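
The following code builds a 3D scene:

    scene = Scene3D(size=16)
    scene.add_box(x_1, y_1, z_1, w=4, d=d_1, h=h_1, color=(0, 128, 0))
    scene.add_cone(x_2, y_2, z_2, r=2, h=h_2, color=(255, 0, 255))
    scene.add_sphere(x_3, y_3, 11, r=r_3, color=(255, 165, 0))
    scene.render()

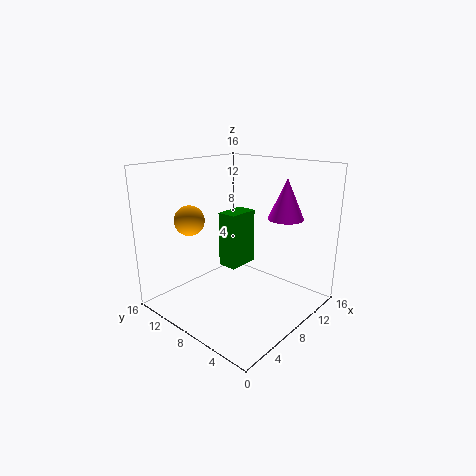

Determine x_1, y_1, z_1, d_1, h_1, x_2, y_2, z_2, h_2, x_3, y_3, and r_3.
x_1 = 10, y_1 = 10.5, z_1 = 2.5, d_1 = 2.5, h_1 = 7, x_2 = 12, y_2 = 4.5, z_2 = 10, h_2 = 4.5, x_3 = 2.5, y_3 = 9.5, r_3 = 1.5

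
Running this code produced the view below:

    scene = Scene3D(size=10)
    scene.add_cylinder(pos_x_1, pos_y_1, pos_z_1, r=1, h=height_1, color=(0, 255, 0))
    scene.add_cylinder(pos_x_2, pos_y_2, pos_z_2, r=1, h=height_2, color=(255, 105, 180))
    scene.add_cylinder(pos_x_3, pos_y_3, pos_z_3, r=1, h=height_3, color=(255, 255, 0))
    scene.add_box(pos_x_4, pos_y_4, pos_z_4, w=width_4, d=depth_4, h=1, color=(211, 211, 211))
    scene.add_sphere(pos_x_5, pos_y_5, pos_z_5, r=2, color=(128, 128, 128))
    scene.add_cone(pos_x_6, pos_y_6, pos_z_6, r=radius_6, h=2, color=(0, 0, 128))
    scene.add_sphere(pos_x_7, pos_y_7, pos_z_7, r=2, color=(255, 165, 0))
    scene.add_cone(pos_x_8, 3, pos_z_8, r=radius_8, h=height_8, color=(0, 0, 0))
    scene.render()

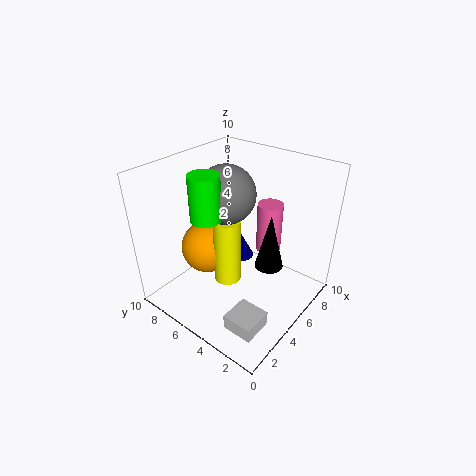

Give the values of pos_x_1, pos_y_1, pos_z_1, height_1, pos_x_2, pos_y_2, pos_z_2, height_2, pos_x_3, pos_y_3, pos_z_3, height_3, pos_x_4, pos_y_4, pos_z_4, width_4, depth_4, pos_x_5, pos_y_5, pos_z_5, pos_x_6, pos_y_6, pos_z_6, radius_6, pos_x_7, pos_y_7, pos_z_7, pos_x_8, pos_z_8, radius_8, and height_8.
pos_x_1 = 3
pos_y_1 = 6
pos_z_1 = 7
height_1 = 3
pos_x_2 = 9
pos_y_2 = 5
pos_z_2 = 2
height_2 = 4
pos_x_3 = 5
pos_y_3 = 6
pos_z_3 = 1
height_3 = 5
pos_x_4 = 1
pos_y_4 = 1
pos_z_4 = 1
width_4 = 2
depth_4 = 2
pos_x_5 = 5
pos_y_5 = 6
pos_z_5 = 8
pos_x_6 = 8
pos_y_6 = 7
pos_z_6 = 1
radius_6 = 1
pos_x_7 = 5
pos_y_7 = 8
pos_z_7 = 3
pos_x_8 = 6
pos_z_8 = 3
radius_8 = 1
height_8 = 4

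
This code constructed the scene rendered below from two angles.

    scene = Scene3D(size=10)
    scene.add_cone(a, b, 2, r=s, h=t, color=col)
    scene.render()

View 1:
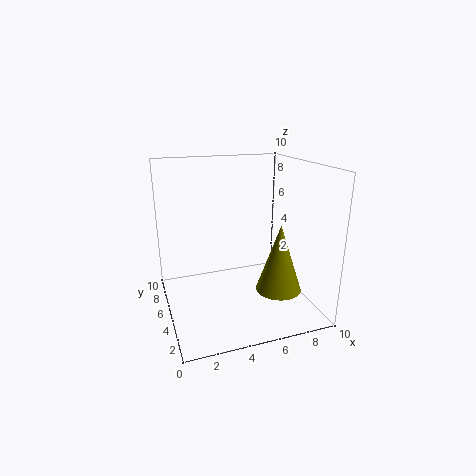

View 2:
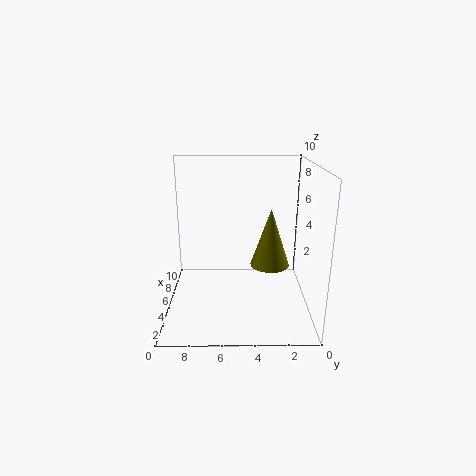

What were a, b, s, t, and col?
a = 7
b = 2.5
s = 1.5
t = 4.5
col = 'olive'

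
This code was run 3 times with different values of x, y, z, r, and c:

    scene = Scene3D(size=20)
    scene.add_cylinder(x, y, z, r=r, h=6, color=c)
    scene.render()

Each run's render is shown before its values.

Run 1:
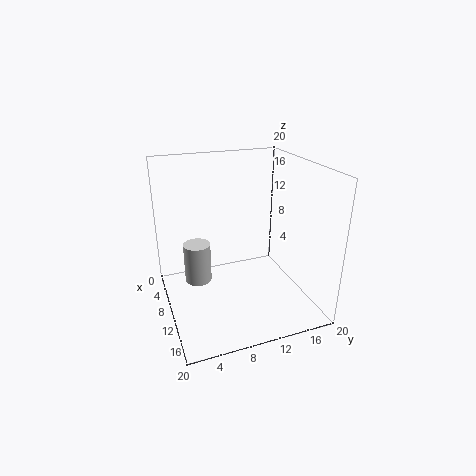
x = 6, y = 5, z = 2, r = 2, c = 'lightgray'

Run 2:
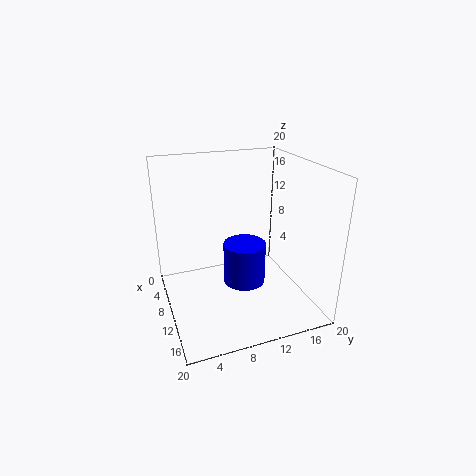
x = 10, y = 11, z = 3, r = 3, c = 'blue'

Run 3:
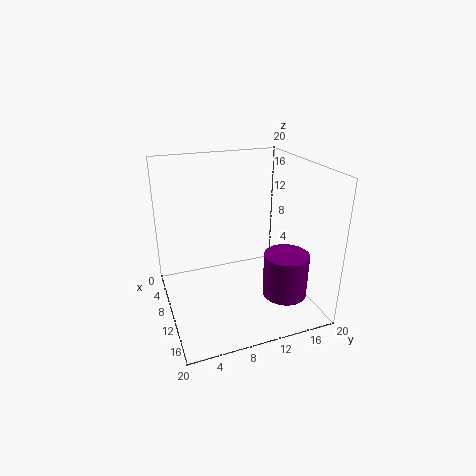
x = 15, y = 15, z = 3, r = 3, c = 'purple'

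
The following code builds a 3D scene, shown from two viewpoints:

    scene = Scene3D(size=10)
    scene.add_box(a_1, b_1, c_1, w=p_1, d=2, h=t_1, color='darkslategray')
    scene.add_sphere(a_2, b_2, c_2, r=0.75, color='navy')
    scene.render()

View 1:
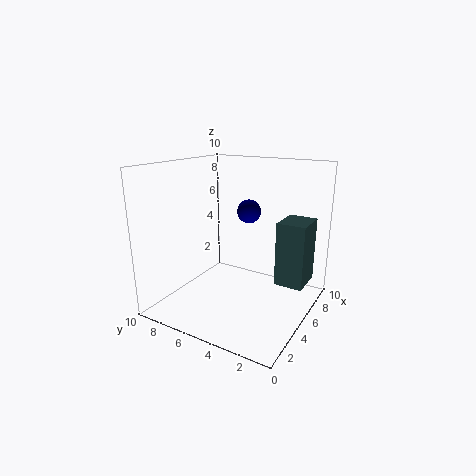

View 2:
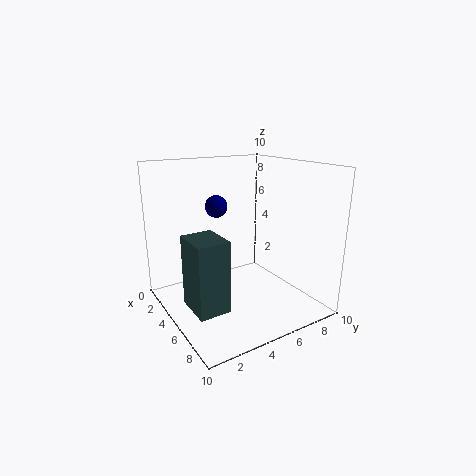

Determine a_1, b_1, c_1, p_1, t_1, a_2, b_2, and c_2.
a_1 = 5.75; b_1 = 0.5; c_1 = 1.75; p_1 = 2.5; t_1 = 4.5; a_2 = 4.25; b_2 = 3.75; c_2 = 7.25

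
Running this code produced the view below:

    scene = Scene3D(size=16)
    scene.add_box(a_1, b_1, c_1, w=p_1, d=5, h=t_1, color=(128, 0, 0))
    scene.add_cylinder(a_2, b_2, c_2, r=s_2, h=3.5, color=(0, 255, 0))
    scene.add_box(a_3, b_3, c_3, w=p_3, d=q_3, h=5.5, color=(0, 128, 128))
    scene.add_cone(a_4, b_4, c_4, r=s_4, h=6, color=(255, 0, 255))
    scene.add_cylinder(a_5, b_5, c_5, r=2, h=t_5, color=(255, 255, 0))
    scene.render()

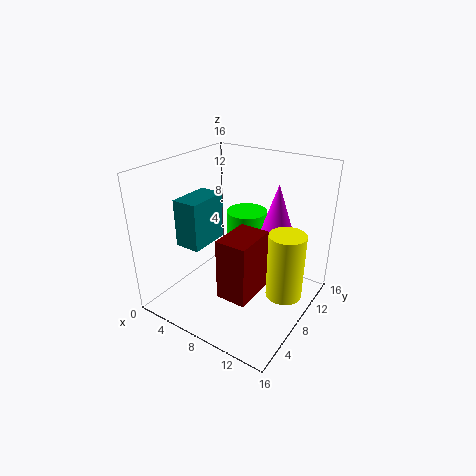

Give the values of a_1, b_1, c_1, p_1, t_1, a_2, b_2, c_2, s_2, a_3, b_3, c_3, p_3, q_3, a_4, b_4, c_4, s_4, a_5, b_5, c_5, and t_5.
a_1 = 7.5, b_1 = 4.5, c_1 = 2, p_1 = 3.5, t_1 = 7, a_2 = 6, b_2 = 13, c_2 = 5.5, s_2 = 2.5, a_3 = 1.5, b_3 = 5, c_3 = 6.5, p_3 = 3, q_3 = 5, a_4 = 10, b_4 = 13.5, c_4 = 7, s_4 = 2, a_5 = 13.5, b_5 = 9, c_5 = 2, t_5 = 7.5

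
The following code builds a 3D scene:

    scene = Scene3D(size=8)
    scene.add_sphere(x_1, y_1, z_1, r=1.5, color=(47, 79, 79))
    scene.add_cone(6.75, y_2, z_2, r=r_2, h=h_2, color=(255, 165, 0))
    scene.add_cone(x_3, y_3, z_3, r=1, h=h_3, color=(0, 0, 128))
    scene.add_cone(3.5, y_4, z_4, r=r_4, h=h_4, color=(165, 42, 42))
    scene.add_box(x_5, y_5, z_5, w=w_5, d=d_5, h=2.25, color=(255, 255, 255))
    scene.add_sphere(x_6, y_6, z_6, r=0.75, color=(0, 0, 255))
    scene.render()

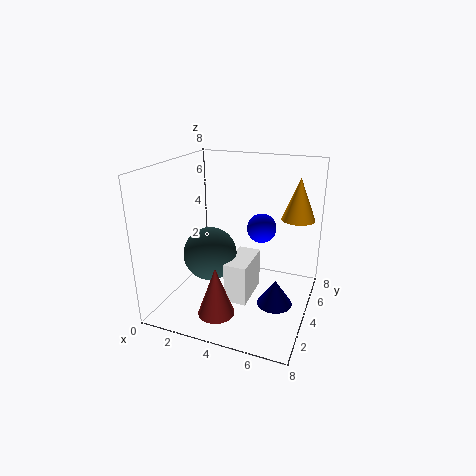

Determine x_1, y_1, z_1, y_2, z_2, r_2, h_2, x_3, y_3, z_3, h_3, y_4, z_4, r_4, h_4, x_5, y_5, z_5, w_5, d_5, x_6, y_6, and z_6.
x_1 = 2.5; y_1 = 3.5; z_1 = 3; y_2 = 6.75; z_2 = 4.5; r_2 = 1; h_2 = 2.5; x_3 = 6.25; y_3 = 4; z_3 = 0.25; h_3 = 1.5; y_4 = 2; z_4 = 0.25; r_4 = 1; h_4 = 2.75; x_5 = 3.75; y_5 = 2.5; z_5 = 0.75; w_5 = 1.25; d_5 = 2.5; x_6 = 5.5; y_6 = 3.5; z_6 = 5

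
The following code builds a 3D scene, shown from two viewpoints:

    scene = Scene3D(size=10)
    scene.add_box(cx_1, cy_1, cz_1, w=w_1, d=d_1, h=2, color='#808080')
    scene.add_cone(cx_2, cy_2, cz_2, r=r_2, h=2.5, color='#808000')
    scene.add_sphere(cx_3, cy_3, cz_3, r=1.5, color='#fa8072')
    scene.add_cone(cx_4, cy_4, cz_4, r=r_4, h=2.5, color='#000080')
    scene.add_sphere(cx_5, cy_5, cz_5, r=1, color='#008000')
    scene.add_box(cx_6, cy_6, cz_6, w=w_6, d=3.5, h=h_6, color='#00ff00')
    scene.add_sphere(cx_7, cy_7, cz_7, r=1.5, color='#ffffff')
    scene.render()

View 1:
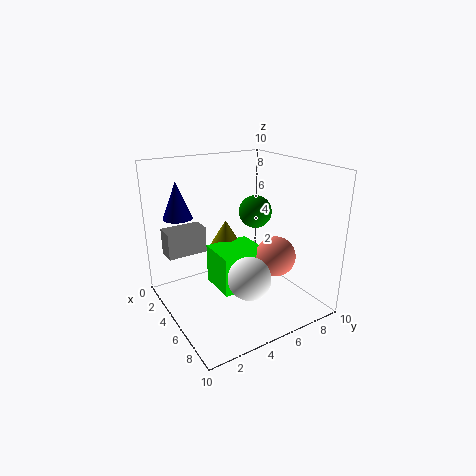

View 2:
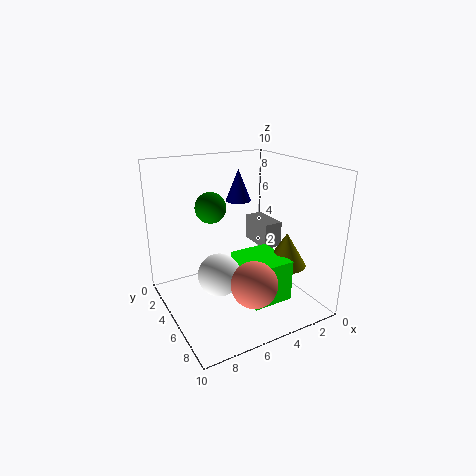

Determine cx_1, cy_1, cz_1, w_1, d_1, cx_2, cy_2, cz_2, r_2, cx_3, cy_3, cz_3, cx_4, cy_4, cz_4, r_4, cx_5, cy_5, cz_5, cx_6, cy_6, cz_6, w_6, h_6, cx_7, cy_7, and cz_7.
cx_1 = 0.5; cy_1 = 1; cz_1 = 3; w_1 = 1.5; d_1 = 3; cx_2 = 1.5; cy_2 = 6; cz_2 = 2.5; r_2 = 1.5; cx_3 = 5.5; cy_3 = 8; cz_3 = 3; cx_4 = 3; cy_4 = 1.5; cz_4 = 6.5; r_4 = 1; cx_5 = 7; cy_5 = 5; cz_5 = 7.5; cx_6 = 2; cy_6 = 4; cz_6 = 0.5; w_6 = 3; h_6 = 3; cx_7 = 6.5; cy_7 = 5; cz_7 = 2.5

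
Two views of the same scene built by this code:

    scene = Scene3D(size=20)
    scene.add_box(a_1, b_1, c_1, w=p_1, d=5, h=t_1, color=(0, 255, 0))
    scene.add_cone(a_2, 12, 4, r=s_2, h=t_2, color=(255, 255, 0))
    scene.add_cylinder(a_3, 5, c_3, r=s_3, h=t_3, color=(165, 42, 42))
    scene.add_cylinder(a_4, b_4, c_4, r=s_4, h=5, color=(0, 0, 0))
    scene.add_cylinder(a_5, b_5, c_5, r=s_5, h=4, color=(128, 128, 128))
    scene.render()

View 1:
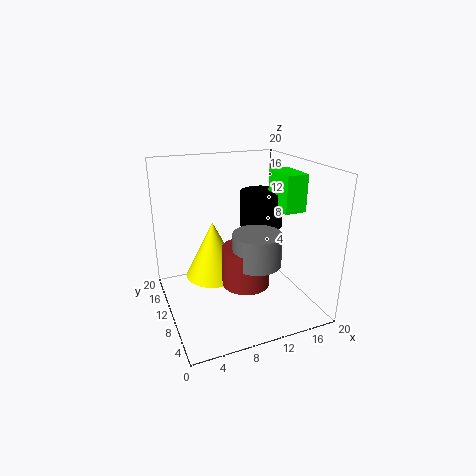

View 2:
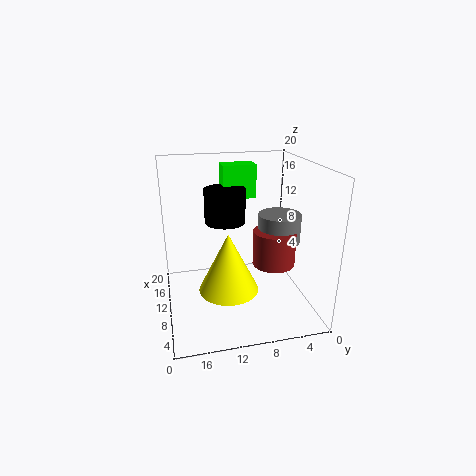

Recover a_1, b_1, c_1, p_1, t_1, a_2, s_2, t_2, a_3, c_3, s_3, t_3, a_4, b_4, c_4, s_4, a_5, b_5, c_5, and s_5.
a_1 = 15; b_1 = 6; c_1 = 14; p_1 = 3; t_1 = 5; a_2 = 7; s_2 = 4; t_2 = 8; a_3 = 9; c_3 = 6; s_3 = 3; t_3 = 5; a_4 = 14; b_4 = 11; c_4 = 11; s_4 = 3; a_5 = 10; b_5 = 4; c_5 = 9; s_5 = 3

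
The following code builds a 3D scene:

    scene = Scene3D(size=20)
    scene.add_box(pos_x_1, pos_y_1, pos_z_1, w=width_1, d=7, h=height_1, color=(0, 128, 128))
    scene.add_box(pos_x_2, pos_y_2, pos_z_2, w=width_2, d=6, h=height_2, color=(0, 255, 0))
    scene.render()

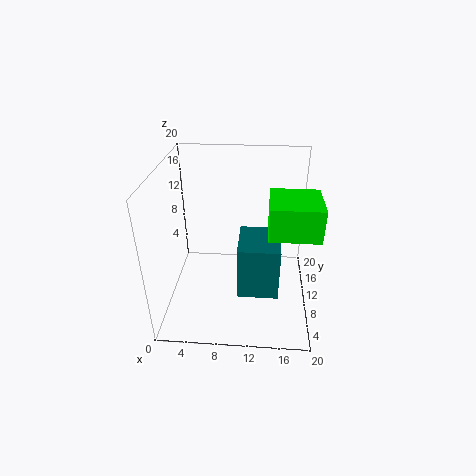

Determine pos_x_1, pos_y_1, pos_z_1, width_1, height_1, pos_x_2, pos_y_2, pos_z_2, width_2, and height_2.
pos_x_1 = 10, pos_y_1 = 8, pos_z_1 = 1, width_1 = 6, height_1 = 8, pos_x_2 = 14, pos_y_2 = 3, pos_z_2 = 14, width_2 = 6, height_2 = 4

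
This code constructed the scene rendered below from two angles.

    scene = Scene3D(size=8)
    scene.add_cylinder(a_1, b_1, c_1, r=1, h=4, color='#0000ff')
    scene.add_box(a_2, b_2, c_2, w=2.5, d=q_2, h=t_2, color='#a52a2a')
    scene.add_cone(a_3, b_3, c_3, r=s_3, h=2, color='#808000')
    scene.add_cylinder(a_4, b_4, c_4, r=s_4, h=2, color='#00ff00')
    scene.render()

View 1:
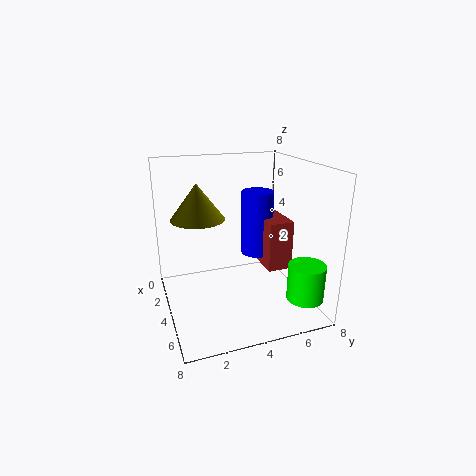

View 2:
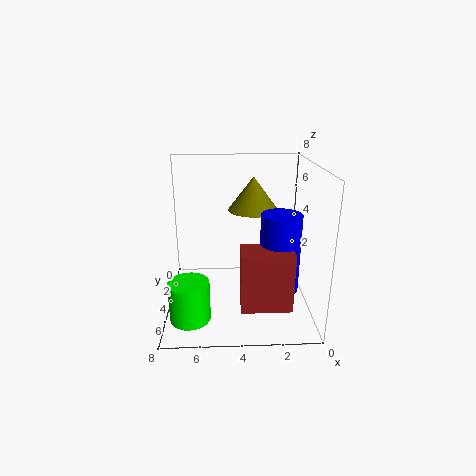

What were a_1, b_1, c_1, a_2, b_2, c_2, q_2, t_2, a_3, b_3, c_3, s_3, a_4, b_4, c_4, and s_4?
a_1 = 2
b_1 = 6
c_1 = 2
a_2 = 1.5
b_2 = 6
c_2 = 1.5
q_2 = 1.5
t_2 = 3
a_3 = 3
b_3 = 2
c_3 = 5
s_3 = 1.5
a_4 = 6.5
b_4 = 7
c_4 = 1
s_4 = 1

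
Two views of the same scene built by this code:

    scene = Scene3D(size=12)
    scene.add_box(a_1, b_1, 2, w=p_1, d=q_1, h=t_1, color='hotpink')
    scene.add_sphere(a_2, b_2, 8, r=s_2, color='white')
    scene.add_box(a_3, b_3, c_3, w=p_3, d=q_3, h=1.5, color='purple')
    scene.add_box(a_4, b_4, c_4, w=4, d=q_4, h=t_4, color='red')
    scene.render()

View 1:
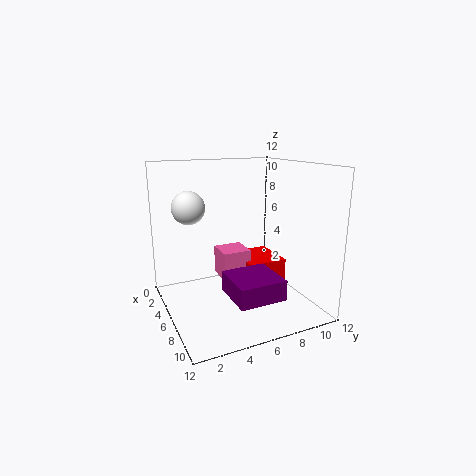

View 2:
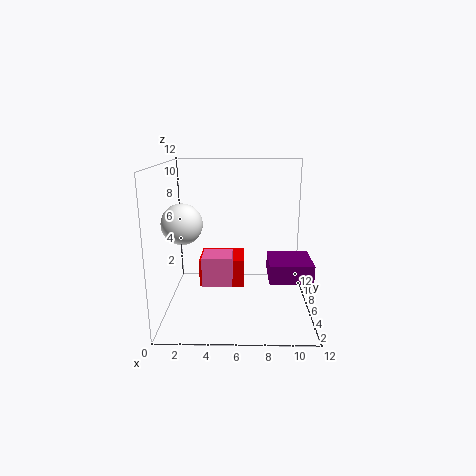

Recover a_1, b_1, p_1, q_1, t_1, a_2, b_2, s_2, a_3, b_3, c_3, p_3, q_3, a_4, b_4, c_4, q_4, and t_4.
a_1 = 3, b_1 = 5, p_1 = 2.5, q_1 = 2.5, t_1 = 2.5, a_2 = 2, b_2 = 3, s_2 = 1.5, a_3 = 8.5, b_3 = 3.5, c_3 = 3, p_3 = 3.5, q_3 = 3.5, a_4 = 2.5, b_4 = 7, c_4 = 1, q_4 = 3.5, t_4 = 2.5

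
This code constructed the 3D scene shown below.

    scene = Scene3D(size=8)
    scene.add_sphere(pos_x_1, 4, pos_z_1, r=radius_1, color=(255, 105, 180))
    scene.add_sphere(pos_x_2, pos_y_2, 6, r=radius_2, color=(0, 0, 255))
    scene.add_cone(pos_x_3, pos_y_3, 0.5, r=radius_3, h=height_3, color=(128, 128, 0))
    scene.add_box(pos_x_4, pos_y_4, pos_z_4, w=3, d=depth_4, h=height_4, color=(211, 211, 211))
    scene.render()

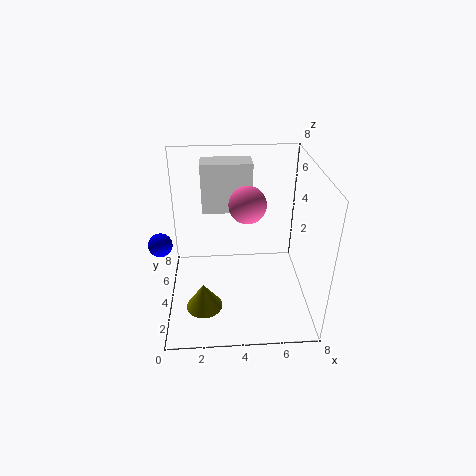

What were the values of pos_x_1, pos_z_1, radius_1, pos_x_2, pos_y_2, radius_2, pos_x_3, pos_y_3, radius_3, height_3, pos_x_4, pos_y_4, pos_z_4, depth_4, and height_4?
pos_x_1 = 4.5; pos_z_1 = 6; radius_1 = 1; pos_x_2 = 0.5; pos_y_2 = 0.5; radius_2 = 0.5; pos_x_3 = 2; pos_y_3 = 2.5; radius_3 = 1; height_3 = 1.5; pos_x_4 = 2; pos_y_4 = 6; pos_z_4 = 4.5; depth_4 = 1.5; height_4 = 3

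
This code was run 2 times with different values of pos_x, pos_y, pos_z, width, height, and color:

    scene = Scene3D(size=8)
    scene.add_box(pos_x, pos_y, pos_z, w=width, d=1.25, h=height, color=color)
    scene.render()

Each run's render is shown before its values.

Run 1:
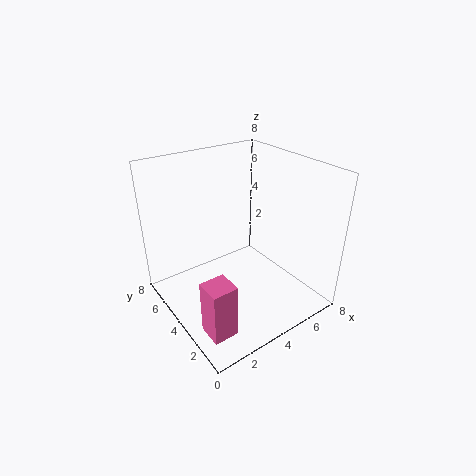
pos_x = 0.25; pos_y = 0.5; pos_z = 1.25; width = 1.25; height = 2.75; color = 'hotpink'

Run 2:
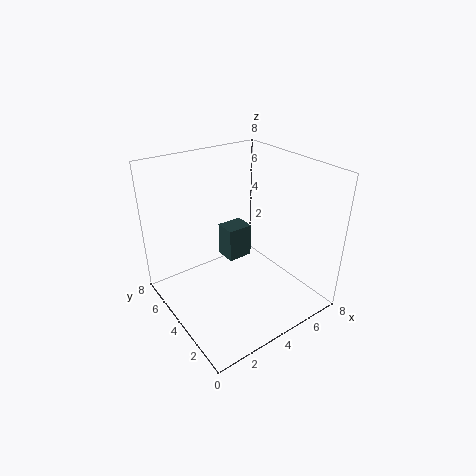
pos_x = 4; pos_y = 4.75; pos_z = 2; width = 1.5; height = 2; color = 'darkslategray'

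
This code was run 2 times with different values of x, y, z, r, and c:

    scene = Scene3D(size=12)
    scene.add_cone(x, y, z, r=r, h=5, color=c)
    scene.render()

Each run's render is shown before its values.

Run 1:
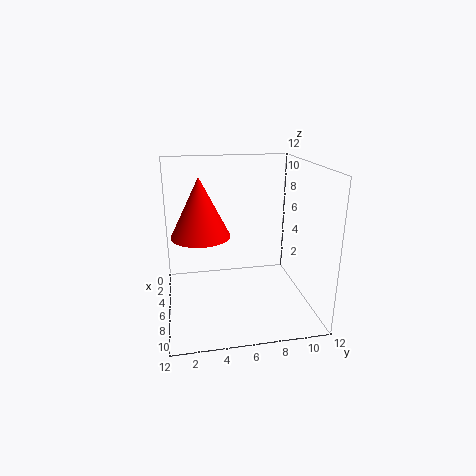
x = 5, y = 3, z = 6, r = 2.5, c = 'red'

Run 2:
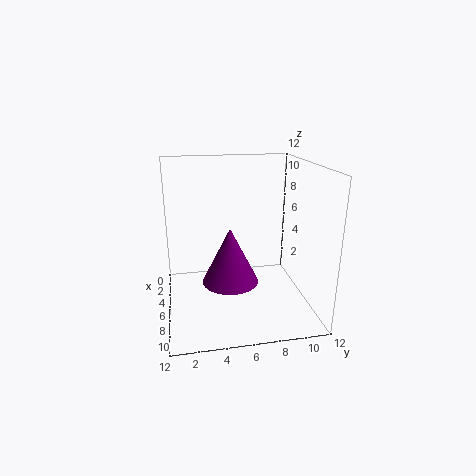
x = 5, y = 5.5, z = 1.5, r = 2.5, c = 'purple'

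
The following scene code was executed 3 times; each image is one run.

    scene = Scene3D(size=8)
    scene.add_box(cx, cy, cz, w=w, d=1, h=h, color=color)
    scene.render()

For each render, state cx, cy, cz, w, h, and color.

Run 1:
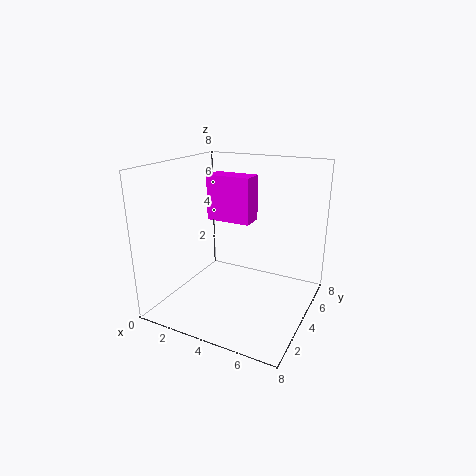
cx = 4; cy = 1; cz = 6; w = 2; h = 2; color = 'magenta'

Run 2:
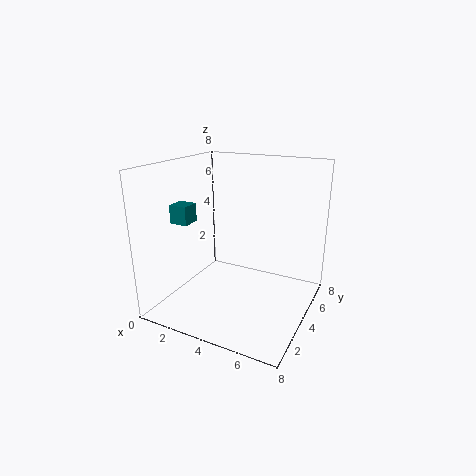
cx = 1; cy = 2; cz = 5; w = 1; h = 1; color = 'teal'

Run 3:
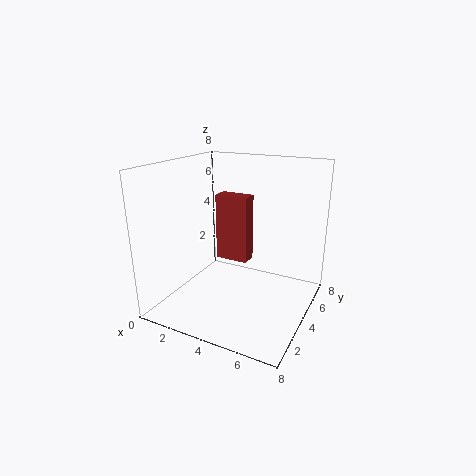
cx = 2; cy = 5; cz = 2; w = 2; h = 4; color = 'brown'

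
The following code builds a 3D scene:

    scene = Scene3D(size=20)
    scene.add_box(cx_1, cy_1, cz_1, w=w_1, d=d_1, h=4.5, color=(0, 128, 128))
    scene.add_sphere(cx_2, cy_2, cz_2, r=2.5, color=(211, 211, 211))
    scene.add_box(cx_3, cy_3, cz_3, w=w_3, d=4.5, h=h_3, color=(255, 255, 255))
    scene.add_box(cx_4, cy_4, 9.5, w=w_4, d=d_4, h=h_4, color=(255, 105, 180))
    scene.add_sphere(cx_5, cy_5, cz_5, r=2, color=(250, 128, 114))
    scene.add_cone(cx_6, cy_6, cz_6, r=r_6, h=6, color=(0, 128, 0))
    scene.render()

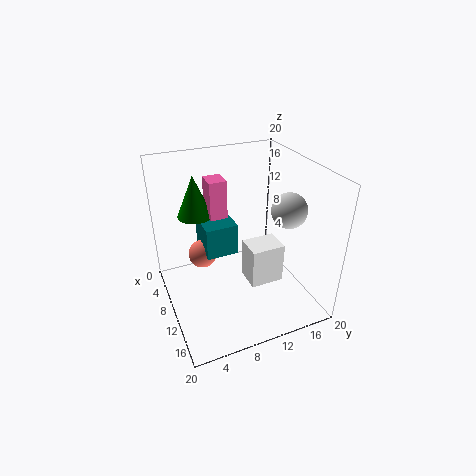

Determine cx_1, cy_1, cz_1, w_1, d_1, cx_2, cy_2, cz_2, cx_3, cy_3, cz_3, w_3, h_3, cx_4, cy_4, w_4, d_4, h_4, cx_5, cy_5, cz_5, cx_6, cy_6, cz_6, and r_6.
cx_1 = 5, cy_1 = 5.5, cz_1 = 7.5, w_1 = 5, d_1 = 4.5, cx_2 = 11.5, cy_2 = 17, cz_2 = 13.5, cx_3 = 11.5, cy_3 = 10, cz_3 = 5, w_3 = 3.5, h_3 = 5.5, cx_4 = 4.5, cy_4 = 7, w_4 = 3, d_4 = 2.5, h_4 = 8, cx_5 = 7.5, cy_5 = 5.5, cz_5 = 7, cx_6 = 5, cy_6 = 5.5, cz_6 = 12, r_6 = 2.5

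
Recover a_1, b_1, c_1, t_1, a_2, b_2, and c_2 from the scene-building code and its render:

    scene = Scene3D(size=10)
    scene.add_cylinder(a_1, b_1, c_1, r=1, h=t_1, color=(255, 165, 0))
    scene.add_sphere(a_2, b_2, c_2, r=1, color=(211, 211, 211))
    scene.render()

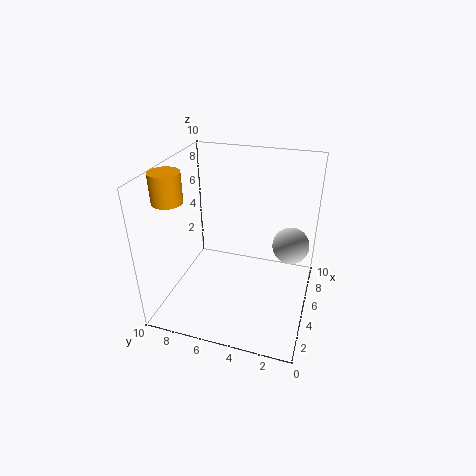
a_1 = 3, b_1 = 9, c_1 = 8, t_1 = 2, a_2 = 2, b_2 = 1, c_2 = 7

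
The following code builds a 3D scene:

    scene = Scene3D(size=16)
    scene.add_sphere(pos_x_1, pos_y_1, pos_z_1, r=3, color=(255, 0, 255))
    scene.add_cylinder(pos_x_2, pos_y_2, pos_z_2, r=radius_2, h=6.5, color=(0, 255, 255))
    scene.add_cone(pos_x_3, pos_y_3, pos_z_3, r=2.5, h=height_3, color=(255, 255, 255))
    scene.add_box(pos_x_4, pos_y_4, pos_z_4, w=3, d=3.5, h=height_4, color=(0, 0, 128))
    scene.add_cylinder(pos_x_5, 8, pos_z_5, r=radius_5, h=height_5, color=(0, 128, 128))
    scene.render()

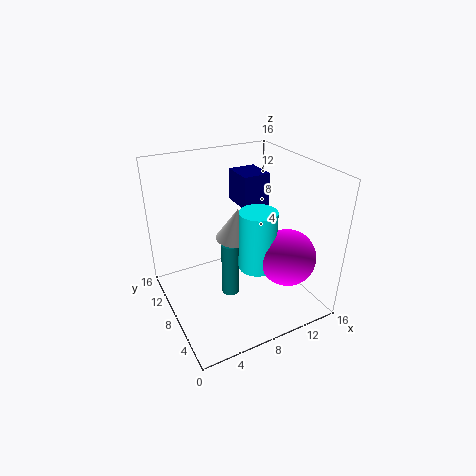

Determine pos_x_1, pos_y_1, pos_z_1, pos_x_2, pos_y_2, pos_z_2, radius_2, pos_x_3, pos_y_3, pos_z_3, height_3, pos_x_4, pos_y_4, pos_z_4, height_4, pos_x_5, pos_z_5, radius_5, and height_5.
pos_x_1 = 11.5; pos_y_1 = 3.5; pos_z_1 = 7; pos_x_2 = 9; pos_y_2 = 5.5; pos_z_2 = 5.5; radius_2 = 2; pos_x_3 = 8.5; pos_y_3 = 9; pos_z_3 = 7.5; height_3 = 3.5; pos_x_4 = 8.5; pos_y_4 = 7.5; pos_z_4 = 11.5; height_4 = 3.5; pos_x_5 = 7; pos_z_5 = 1; radius_5 = 1; height_5 = 6.5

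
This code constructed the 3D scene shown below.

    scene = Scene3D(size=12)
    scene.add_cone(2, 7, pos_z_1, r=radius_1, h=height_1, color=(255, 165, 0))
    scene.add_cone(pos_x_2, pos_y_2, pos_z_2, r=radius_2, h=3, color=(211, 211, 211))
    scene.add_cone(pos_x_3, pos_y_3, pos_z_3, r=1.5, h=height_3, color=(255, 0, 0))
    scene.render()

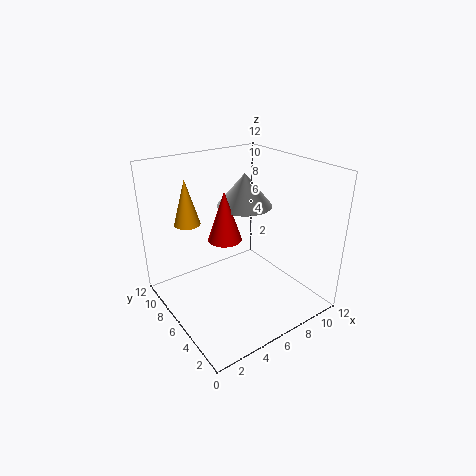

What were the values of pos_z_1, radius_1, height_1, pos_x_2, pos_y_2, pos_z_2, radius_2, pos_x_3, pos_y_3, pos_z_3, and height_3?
pos_z_1 = 8, radius_1 = 1, height_1 = 3.5, pos_x_2 = 8.5, pos_y_2 = 8.5, pos_z_2 = 7.5, radius_2 = 2.5, pos_x_3 = 6, pos_y_3 = 8, pos_z_3 = 5, height_3 = 4.5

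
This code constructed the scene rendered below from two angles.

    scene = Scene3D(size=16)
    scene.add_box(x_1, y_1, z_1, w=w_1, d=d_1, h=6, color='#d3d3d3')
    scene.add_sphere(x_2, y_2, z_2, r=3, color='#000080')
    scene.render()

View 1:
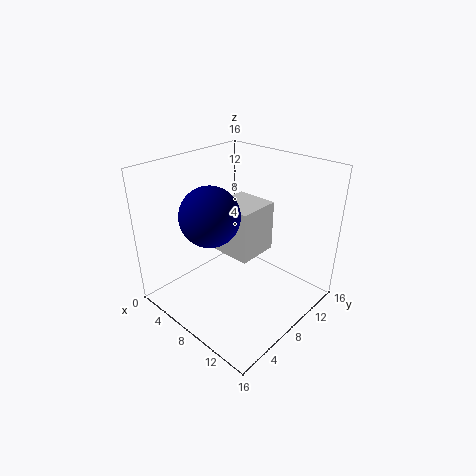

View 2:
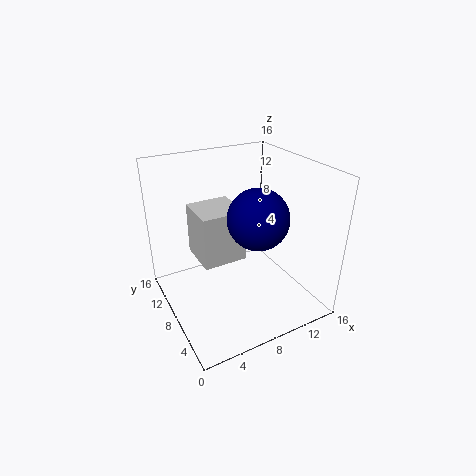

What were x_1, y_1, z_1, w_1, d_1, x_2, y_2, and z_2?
x_1 = 4
y_1 = 8
z_1 = 5
w_1 = 5
d_1 = 5
x_2 = 8
y_2 = 4
z_2 = 12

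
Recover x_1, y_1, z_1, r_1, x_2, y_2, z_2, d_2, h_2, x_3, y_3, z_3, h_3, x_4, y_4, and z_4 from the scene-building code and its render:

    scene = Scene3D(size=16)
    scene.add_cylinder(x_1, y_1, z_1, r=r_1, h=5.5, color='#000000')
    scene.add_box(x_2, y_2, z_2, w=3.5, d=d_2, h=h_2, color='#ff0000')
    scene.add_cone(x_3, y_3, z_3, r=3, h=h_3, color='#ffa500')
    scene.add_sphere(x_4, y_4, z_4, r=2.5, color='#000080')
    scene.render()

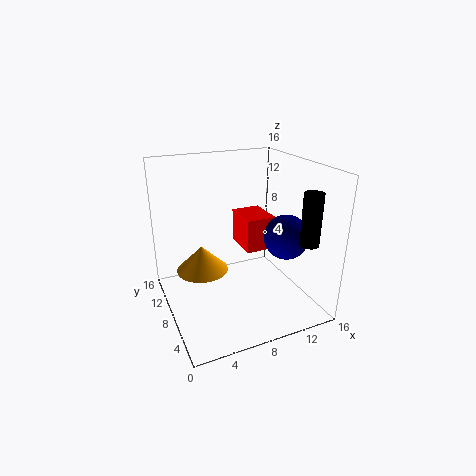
x_1 = 13.5; y_1 = 2.5; z_1 = 8.5; r_1 = 1; x_2 = 9.5; y_2 = 8.5; z_2 = 5.5; d_2 = 4.5; h_2 = 4; x_3 = 4.5; y_3 = 10.5; z_3 = 3.5; h_3 = 3; x_4 = 13; y_4 = 6; z_4 = 8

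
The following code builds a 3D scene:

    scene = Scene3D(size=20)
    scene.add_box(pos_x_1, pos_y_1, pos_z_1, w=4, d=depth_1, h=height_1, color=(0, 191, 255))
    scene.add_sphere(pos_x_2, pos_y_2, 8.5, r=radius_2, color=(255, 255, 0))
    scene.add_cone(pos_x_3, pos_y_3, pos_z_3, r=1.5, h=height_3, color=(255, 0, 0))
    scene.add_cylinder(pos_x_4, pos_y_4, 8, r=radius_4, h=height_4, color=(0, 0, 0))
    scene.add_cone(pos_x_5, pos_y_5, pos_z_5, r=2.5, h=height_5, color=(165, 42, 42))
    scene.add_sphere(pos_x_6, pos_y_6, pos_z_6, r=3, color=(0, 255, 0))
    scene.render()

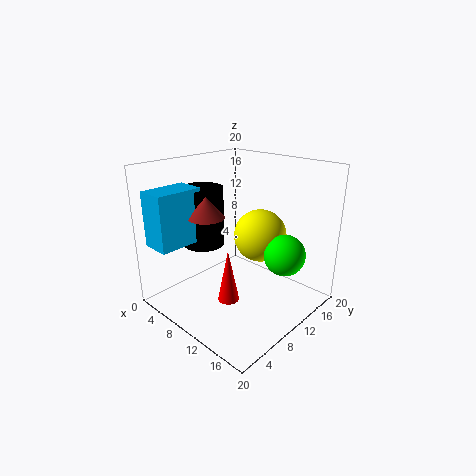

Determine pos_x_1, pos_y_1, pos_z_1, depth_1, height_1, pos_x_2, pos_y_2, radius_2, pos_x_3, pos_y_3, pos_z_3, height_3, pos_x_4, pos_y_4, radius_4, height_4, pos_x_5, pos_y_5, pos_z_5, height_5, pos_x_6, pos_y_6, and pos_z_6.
pos_x_1 = 2, pos_y_1 = 0.5, pos_z_1 = 9.5, depth_1 = 6.5, height_1 = 7.5, pos_x_2 = 9.5, pos_y_2 = 15.5, radius_2 = 4, pos_x_3 = 10.5, pos_y_3 = 7.5, pos_z_3 = 1.5, height_3 = 7.5, pos_x_4 = 4.5, pos_y_4 = 8.5, radius_4 = 3, height_4 = 8.5, pos_x_5 = 7, pos_y_5 = 7, pos_z_5 = 13, height_5 = 3, pos_x_6 = 14.5, pos_y_6 = 15, pos_z_6 = 7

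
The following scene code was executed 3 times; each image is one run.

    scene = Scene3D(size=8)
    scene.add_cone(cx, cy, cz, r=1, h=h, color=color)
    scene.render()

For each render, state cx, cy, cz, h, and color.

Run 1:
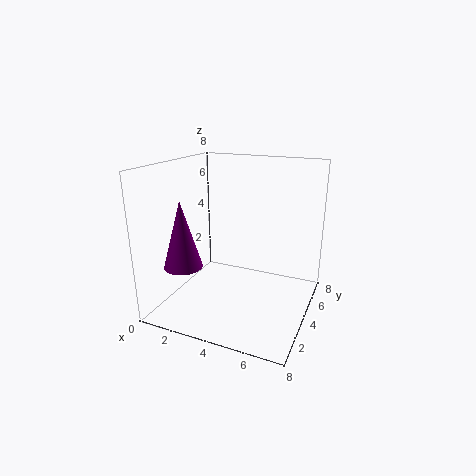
cx = 2, cy = 1.5, cz = 3, h = 3.5, color = 'purple'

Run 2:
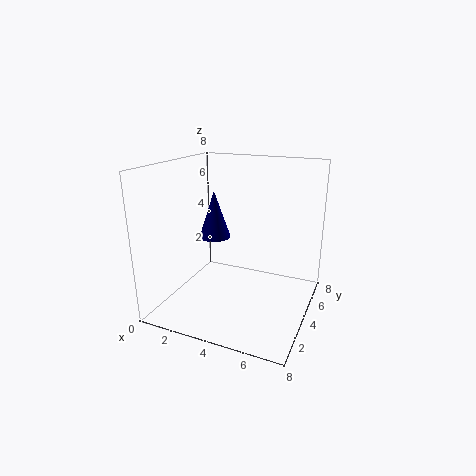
cx = 1.5, cy = 6, cz = 3, h = 3, color = 'navy'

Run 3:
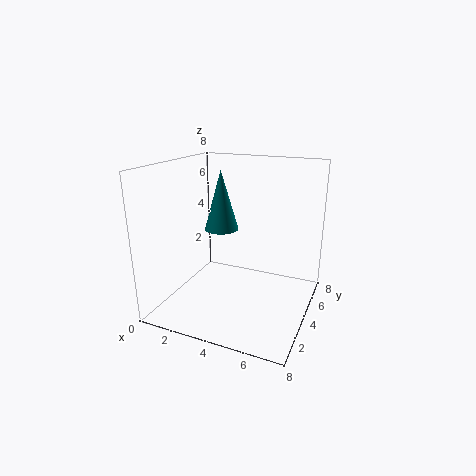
cx = 2.5, cy = 5, cz = 4, h = 3.5, color = 'teal'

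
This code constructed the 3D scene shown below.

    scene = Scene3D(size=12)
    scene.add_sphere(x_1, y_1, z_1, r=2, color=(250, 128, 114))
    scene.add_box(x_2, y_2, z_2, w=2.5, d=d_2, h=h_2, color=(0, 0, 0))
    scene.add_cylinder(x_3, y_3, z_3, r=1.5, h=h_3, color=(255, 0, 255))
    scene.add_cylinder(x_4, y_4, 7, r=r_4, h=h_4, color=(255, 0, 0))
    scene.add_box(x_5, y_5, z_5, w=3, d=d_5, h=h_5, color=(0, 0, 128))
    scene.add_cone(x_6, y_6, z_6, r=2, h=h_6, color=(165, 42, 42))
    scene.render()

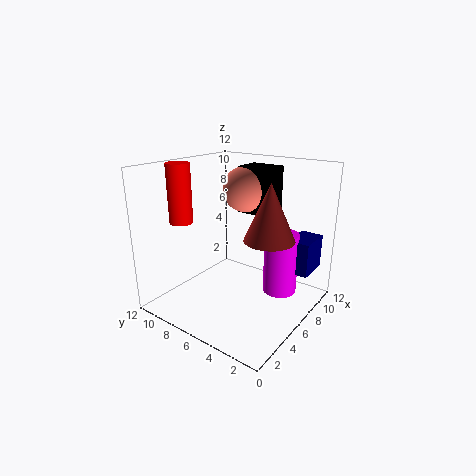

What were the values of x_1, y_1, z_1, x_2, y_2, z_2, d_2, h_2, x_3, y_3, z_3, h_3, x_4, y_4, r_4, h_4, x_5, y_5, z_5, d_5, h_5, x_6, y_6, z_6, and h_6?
x_1 = 8.5
y_1 = 7
z_1 = 9.5
x_2 = 8
y_2 = 4.5
z_2 = 7.5
d_2 = 3
h_2 = 4
x_3 = 9
y_3 = 3.5
z_3 = 0.5
h_3 = 5.5
x_4 = 4
y_4 = 10.5
r_4 = 1
h_4 = 5
x_5 = 9
y_5 = 1
z_5 = 2.5
d_5 = 2
h_5 = 3
x_6 = 6
y_6 = 3
z_6 = 6.5
h_6 = 4.5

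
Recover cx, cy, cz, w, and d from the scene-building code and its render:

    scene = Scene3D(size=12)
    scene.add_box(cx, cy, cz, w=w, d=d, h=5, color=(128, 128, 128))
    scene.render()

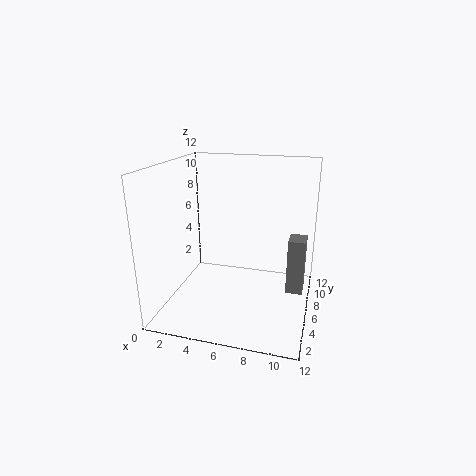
cx = 10
cy = 7.5
cz = 0.5
w = 1.5
d = 2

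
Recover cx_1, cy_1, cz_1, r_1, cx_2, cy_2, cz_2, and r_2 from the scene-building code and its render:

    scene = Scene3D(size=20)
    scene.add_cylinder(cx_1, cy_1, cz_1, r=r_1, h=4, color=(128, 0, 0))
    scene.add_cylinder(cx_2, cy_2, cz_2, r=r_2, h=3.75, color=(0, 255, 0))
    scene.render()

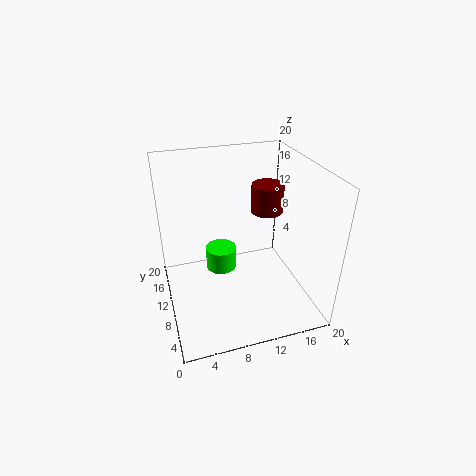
cx_1 = 14.75; cy_1 = 11.5; cz_1 = 12.75; r_1 = 2.25; cx_2 = 9.25; cy_2 = 17; cz_2 = 0.5; r_2 = 2.5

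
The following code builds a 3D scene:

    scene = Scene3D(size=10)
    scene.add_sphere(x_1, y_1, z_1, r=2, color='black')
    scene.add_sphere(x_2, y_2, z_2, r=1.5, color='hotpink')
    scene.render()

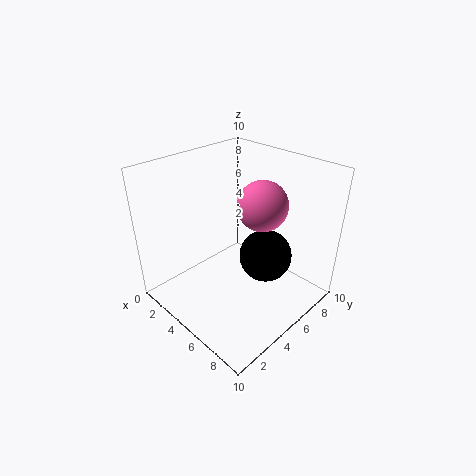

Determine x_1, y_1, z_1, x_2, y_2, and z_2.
x_1 = 5.5, y_1 = 7.5, z_1 = 2.5, x_2 = 7.5, y_2 = 4.5, z_2 = 8.5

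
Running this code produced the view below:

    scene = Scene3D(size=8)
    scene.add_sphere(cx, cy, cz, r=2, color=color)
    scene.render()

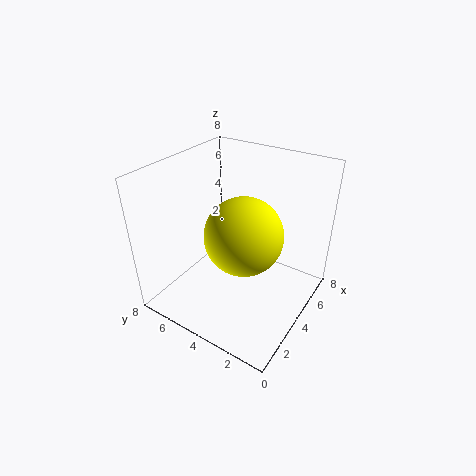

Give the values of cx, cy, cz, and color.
cx = 3, cy = 3, cz = 5, color = 'yellow'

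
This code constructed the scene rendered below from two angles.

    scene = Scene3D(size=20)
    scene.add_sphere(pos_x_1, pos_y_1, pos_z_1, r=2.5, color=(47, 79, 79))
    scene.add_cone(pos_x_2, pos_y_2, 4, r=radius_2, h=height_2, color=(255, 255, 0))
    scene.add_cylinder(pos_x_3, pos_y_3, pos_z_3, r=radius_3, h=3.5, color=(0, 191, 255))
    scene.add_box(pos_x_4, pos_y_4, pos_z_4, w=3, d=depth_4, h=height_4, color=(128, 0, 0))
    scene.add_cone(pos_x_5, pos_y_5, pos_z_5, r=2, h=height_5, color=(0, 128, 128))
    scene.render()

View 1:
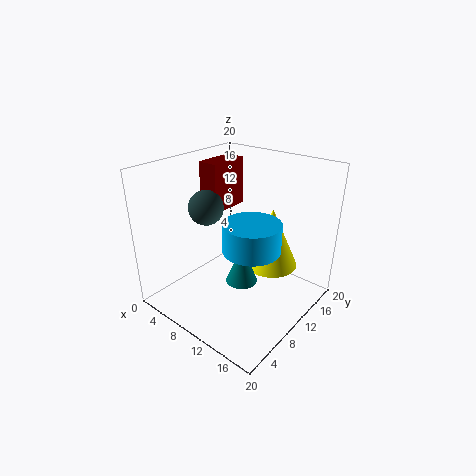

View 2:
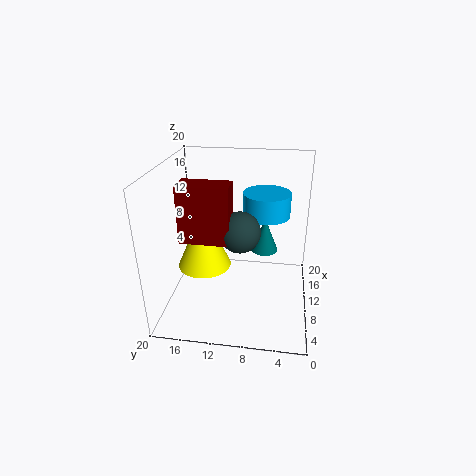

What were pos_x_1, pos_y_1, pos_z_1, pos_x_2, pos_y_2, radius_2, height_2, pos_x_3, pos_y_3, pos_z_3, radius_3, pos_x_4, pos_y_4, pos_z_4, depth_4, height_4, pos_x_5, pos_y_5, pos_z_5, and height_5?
pos_x_1 = 5, pos_y_1 = 9, pos_z_1 = 13.5, pos_x_2 = 12, pos_y_2 = 15.5, radius_2 = 4, height_2 = 9, pos_x_3 = 15, pos_y_3 = 6.5, pos_z_3 = 11.5, radius_3 = 3.5, pos_x_4 = 3, pos_y_4 = 10, pos_z_4 = 12.5, depth_4 = 6, height_4 = 7, pos_x_5 = 13.5, pos_y_5 = 6.5, pos_z_5 = 6.5, height_5 = 5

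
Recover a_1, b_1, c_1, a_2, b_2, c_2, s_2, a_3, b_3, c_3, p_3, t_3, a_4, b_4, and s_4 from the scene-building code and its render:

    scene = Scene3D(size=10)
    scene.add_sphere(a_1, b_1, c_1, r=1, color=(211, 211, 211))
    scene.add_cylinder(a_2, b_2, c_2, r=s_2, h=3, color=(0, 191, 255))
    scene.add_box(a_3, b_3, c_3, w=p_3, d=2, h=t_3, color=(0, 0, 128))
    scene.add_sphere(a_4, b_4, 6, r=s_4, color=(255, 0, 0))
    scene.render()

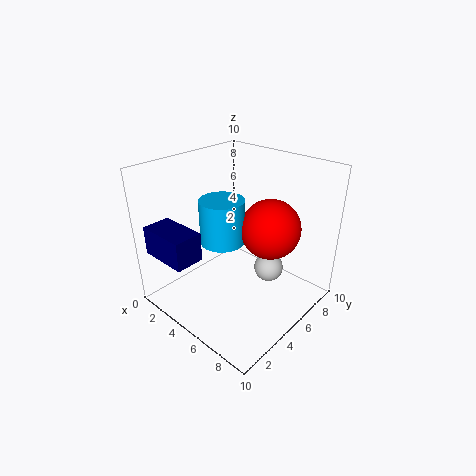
a_1 = 7, b_1 = 6, c_1 = 3, a_2 = 4.5, b_2 = 4, c_2 = 5, s_2 = 1.5, a_3 = 0.5, b_3 = 0.5, c_3 = 4, p_3 = 3.5, t_3 = 2, a_4 = 7, b_4 = 6, s_4 = 2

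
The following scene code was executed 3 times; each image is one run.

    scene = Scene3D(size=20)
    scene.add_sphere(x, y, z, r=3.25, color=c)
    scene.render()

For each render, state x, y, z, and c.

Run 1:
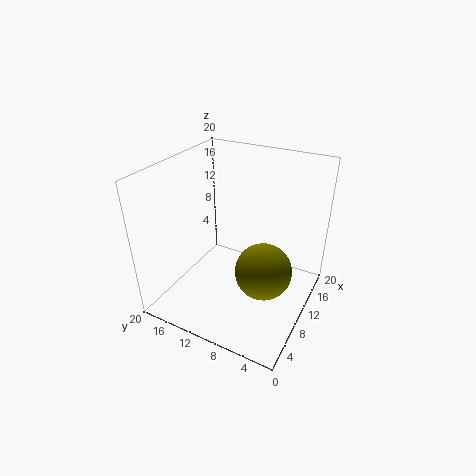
x = 4, y = 3.5, z = 10.75, c = 'olive'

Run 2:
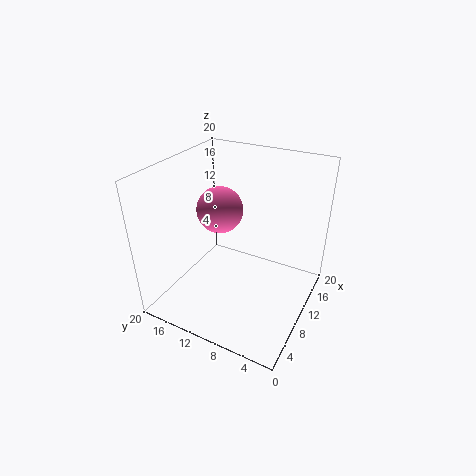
x = 10.75, y = 13.25, z = 13.25, c = 'hotpink'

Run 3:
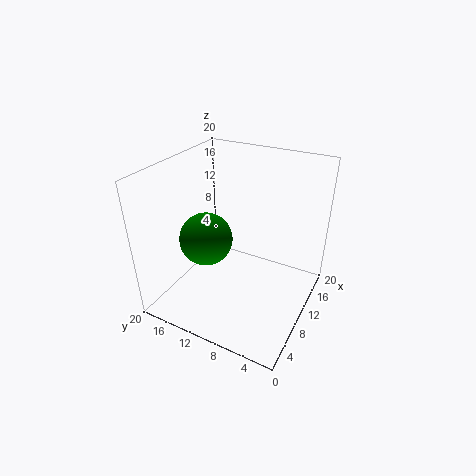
x = 4.5, y = 11.5, z = 12.5, c = 'green'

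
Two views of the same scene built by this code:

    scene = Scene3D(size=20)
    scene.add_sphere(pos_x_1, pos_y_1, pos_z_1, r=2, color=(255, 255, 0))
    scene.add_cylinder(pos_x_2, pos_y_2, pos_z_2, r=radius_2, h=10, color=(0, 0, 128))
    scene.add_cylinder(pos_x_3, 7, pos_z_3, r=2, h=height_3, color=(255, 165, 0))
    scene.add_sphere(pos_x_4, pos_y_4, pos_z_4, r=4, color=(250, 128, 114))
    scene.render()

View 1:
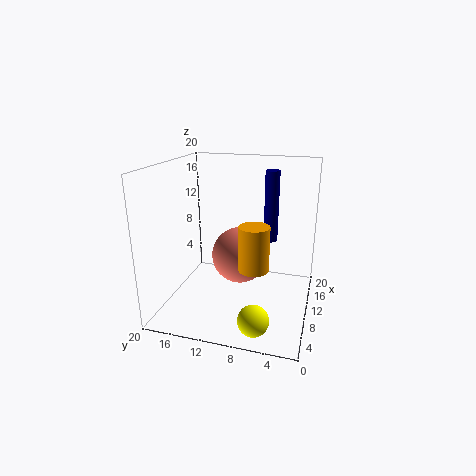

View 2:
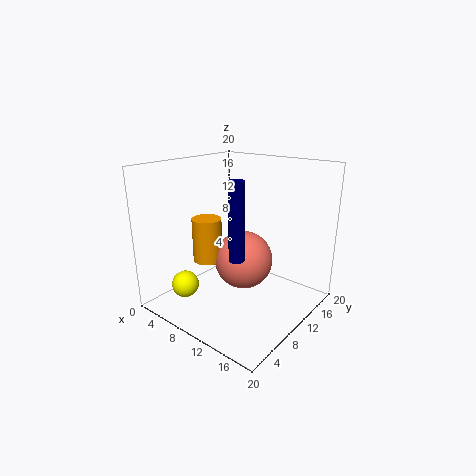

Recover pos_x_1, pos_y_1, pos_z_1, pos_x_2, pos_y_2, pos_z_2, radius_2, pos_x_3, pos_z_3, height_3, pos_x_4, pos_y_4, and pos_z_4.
pos_x_1 = 3, pos_y_1 = 6, pos_z_1 = 2, pos_x_2 = 13, pos_y_2 = 6, pos_z_2 = 9, radius_2 = 1, pos_x_3 = 7, pos_z_3 = 7, height_3 = 6, pos_x_4 = 11, pos_y_4 = 10, pos_z_4 = 7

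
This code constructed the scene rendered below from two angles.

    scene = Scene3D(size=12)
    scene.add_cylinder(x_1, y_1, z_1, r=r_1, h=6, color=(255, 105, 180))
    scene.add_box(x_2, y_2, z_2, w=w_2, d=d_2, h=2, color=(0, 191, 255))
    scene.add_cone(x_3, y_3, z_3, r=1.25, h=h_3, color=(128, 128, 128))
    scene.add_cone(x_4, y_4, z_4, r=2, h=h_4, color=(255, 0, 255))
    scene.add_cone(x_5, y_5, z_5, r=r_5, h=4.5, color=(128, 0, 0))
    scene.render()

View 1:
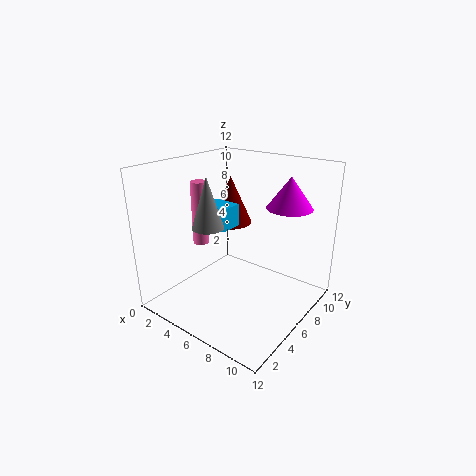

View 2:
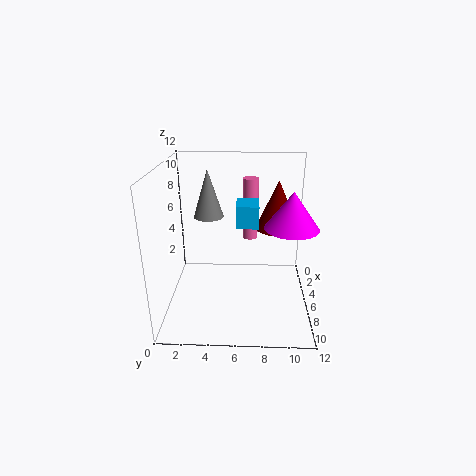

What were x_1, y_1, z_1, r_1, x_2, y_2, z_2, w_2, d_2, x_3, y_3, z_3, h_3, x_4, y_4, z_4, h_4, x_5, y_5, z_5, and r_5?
x_1 = 0.75, y_1 = 7, z_1 = 3.75, r_1 = 0.75, x_2 = 2.25, y_2 = 5.75, z_2 = 6.25, w_2 = 2.5, d_2 = 2, x_3 = 5, y_3 = 3.5, z_3 = 7.5, h_3 = 4, x_4 = 8.5, y_4 = 10, z_4 = 8, h_4 = 2.75, x_5 = 2.5, y_5 = 9.5, z_5 = 5.5, r_5 = 2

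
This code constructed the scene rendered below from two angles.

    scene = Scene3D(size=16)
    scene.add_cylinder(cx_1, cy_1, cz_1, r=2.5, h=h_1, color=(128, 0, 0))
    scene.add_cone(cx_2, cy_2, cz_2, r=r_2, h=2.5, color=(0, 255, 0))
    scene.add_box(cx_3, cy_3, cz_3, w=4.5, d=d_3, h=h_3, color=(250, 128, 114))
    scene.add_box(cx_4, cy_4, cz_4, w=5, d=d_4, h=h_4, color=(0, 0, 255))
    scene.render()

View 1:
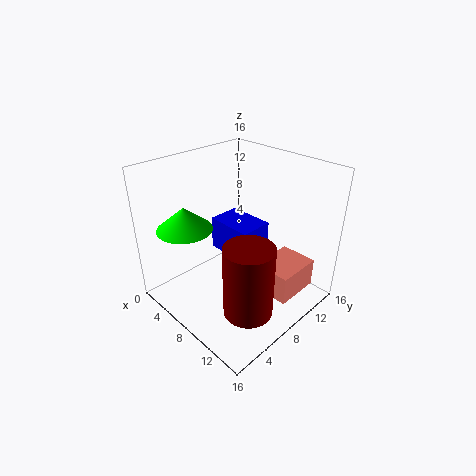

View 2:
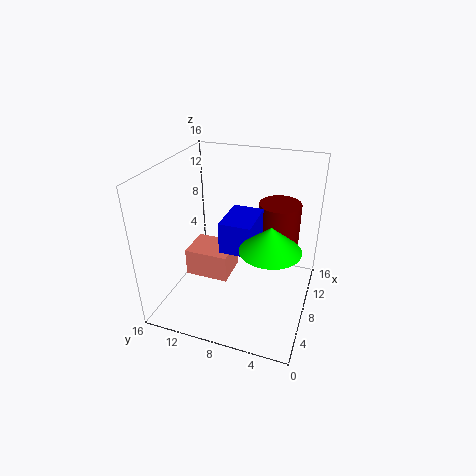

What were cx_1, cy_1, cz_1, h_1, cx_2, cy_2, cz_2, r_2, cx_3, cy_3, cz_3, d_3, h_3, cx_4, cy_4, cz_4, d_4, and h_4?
cx_1 = 13, cy_1 = 4.5, cz_1 = 3, h_1 = 7.5, cx_2 = 4.5, cy_2 = 3.5, cz_2 = 9.5, r_2 = 3, cx_3 = 9, cy_3 = 10, cz_3 = 0.5, d_3 = 5.5, h_3 = 3.5, cx_4 = 6, cy_4 = 6, cz_4 = 7, d_4 = 3.5, h_4 = 3.5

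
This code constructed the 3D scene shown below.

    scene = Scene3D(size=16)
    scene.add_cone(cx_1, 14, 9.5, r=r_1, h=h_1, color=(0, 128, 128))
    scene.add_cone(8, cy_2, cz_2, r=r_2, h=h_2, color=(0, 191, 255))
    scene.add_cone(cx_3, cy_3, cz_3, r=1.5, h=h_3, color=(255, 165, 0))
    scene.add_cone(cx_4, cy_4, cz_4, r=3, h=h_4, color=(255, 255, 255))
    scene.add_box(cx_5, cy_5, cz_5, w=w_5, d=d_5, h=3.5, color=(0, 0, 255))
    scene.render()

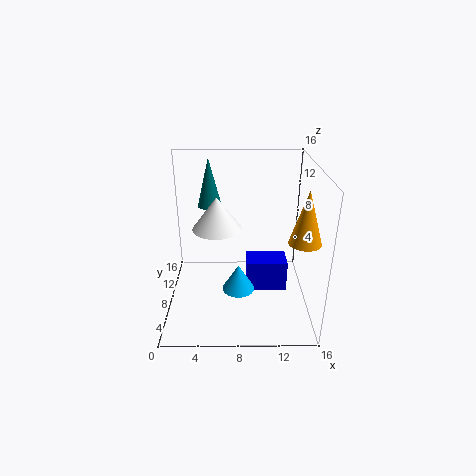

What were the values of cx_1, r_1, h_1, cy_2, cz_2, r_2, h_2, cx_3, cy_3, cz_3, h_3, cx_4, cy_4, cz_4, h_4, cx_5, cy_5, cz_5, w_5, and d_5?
cx_1 = 4.5; r_1 = 1.5; h_1 = 6; cy_2 = 1.5; cz_2 = 6; r_2 = 1.5; h_2 = 2.5; cx_3 = 14; cy_3 = 2; cz_3 = 10.5; h_3 = 5; cx_4 = 5.5; cy_4 = 11.5; cz_4 = 7.5; h_4 = 4; cx_5 = 9; cy_5 = 6.5; cz_5 = 2; w_5 = 4.5; d_5 = 3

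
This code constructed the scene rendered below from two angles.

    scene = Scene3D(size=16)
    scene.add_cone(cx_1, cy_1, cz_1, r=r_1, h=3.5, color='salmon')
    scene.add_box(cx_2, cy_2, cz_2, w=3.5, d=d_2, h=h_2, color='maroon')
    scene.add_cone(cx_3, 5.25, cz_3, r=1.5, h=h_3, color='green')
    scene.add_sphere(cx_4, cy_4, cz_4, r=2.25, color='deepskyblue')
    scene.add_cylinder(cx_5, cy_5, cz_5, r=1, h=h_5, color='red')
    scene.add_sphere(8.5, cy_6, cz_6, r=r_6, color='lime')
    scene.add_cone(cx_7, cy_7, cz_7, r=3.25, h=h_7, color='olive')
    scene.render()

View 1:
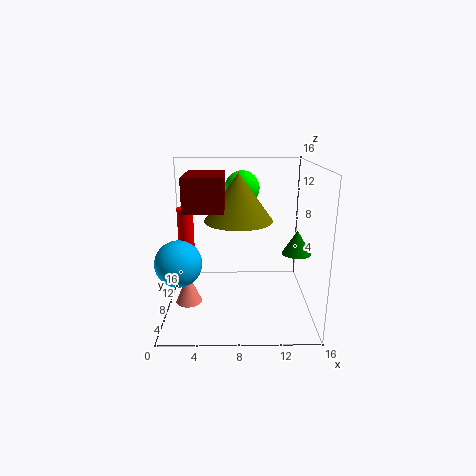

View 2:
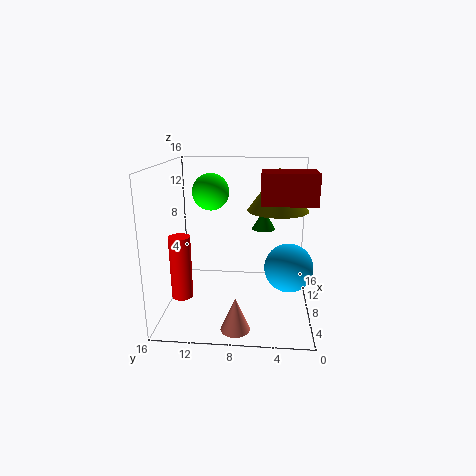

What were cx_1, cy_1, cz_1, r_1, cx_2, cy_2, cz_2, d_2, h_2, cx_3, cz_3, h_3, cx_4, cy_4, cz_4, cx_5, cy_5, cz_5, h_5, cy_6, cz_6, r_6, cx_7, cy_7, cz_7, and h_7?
cx_1 = 2.25
cy_1 = 7.75
cz_1 = 0.25
r_1 = 1.5
cx_2 = 3.25
cy_2 = 0.25
cz_2 = 12.75
d_2 = 5.25
h_2 = 3
cx_3 = 14
cz_3 = 7.25
h_3 = 2.5
cx_4 = 2.25
cy_4 = 2.75
cz_4 = 7.25
cx_5 = 1.5
cy_5 = 12.75
cz_5 = 4.25
h_5 = 6
cy_6 = 11
cz_6 = 13
r_6 = 2
cx_7 = 8
cy_7 = 3.75
cz_7 = 11.25
h_7 = 4.5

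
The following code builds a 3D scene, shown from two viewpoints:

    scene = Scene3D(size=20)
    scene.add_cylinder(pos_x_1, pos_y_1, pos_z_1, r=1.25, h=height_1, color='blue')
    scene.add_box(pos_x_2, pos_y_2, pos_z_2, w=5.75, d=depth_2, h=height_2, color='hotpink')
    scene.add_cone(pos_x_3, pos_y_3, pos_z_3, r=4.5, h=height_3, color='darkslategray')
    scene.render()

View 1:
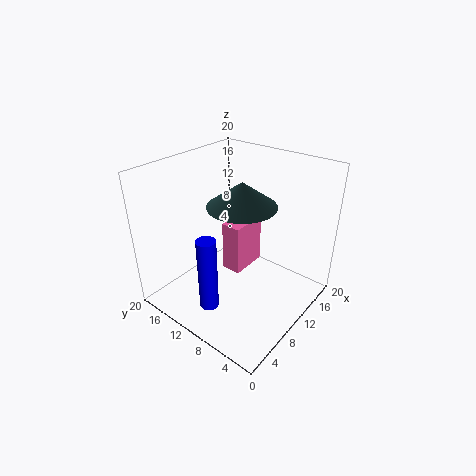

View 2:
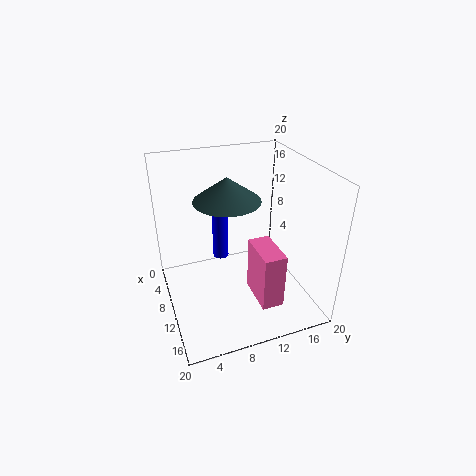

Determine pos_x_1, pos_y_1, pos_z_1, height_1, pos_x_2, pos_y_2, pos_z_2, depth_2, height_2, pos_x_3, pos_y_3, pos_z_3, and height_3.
pos_x_1 = 3.25; pos_y_1 = 9.5; pos_z_1 = 3; height_1 = 10; pos_x_2 = 11.25; pos_y_2 = 11; pos_z_2 = 2.5; depth_2 = 3; height_2 = 7.75; pos_x_3 = 9.25; pos_y_3 = 8.75; pos_z_3 = 15.5; height_3 = 3.25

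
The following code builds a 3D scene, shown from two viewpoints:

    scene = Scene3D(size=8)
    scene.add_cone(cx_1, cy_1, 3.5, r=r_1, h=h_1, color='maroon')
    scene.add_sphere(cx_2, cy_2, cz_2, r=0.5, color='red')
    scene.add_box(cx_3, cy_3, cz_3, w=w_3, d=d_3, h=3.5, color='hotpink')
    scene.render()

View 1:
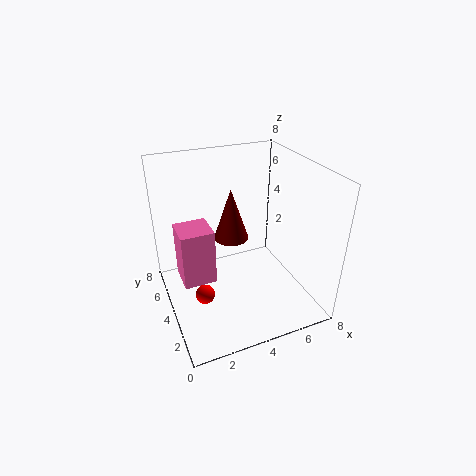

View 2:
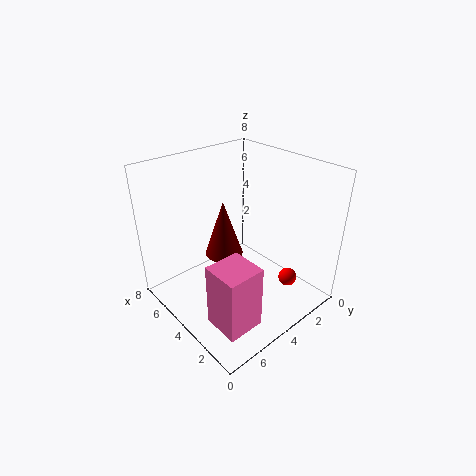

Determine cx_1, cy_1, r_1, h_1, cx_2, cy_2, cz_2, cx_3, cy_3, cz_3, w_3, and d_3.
cx_1 = 4; cy_1 = 5; r_1 = 1; h_1 = 3; cx_2 = 1.5; cy_2 = 2.5; cz_2 = 2; cx_3 = 1; cy_3 = 5; cz_3 = 0.5; w_3 = 2; d_3 = 2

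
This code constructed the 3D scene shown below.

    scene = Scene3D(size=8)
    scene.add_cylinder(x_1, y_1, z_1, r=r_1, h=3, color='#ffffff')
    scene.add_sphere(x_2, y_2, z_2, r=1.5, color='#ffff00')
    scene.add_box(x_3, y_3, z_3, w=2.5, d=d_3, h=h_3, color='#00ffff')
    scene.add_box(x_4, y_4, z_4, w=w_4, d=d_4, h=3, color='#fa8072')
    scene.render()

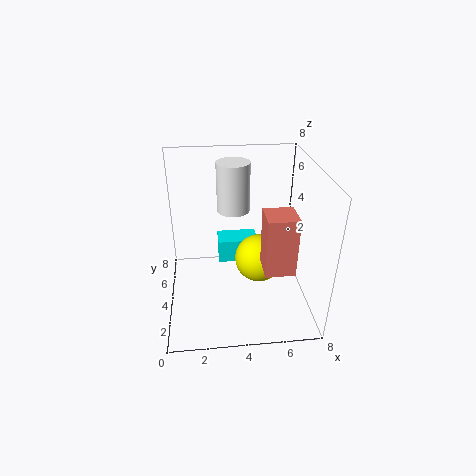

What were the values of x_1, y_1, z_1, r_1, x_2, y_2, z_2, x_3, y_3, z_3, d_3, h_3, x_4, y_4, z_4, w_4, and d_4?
x_1 = 4, y_1 = 6.5, z_1 = 4.5, r_1 = 1, x_2 = 5.5, y_2 = 5.5, z_2 = 1.5, x_3 = 3, y_3 = 6, z_3 = 1, d_3 = 1.5, h_3 = 1.5, x_4 = 5, y_4 = 1, z_4 = 3.5, w_4 = 1.5, d_4 = 1.5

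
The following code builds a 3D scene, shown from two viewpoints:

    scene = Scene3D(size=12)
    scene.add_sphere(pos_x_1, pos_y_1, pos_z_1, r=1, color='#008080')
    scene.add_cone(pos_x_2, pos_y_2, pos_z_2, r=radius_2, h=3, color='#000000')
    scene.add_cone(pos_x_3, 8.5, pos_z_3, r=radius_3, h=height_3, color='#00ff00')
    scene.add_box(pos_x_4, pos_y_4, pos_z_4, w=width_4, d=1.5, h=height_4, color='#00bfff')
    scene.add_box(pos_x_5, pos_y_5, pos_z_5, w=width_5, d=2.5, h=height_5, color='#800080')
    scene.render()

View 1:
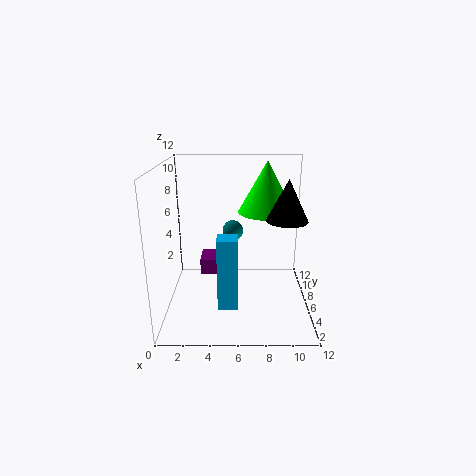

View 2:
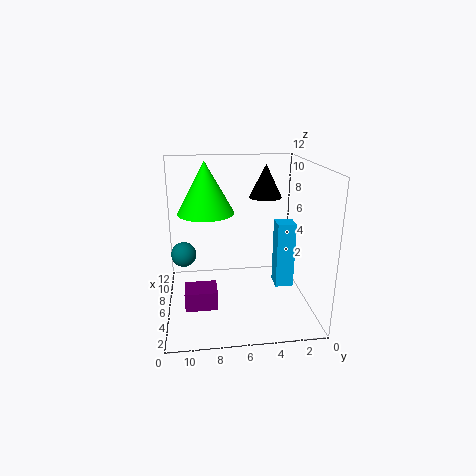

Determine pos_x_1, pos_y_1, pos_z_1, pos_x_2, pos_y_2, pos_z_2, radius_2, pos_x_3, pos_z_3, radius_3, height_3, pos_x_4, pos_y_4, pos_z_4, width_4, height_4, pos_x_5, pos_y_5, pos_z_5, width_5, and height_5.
pos_x_1 = 5.5, pos_y_1 = 10.5, pos_z_1 = 5, pos_x_2 = 9.5, pos_y_2 = 3, pos_z_2 = 8.5, radius_2 = 1.5, pos_x_3 = 8.5, pos_z_3 = 7.5, radius_3 = 2.5, height_3 = 4.5, pos_x_4 = 4.5, pos_y_4 = 1.5, pos_z_4 = 2, width_4 = 1.5, height_4 = 5.5, pos_x_5 = 2.5, pos_y_5 = 8, pos_z_5 = 1.5, width_5 = 2, height_5 = 1.5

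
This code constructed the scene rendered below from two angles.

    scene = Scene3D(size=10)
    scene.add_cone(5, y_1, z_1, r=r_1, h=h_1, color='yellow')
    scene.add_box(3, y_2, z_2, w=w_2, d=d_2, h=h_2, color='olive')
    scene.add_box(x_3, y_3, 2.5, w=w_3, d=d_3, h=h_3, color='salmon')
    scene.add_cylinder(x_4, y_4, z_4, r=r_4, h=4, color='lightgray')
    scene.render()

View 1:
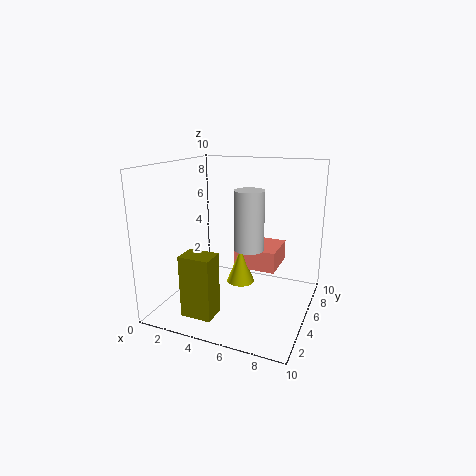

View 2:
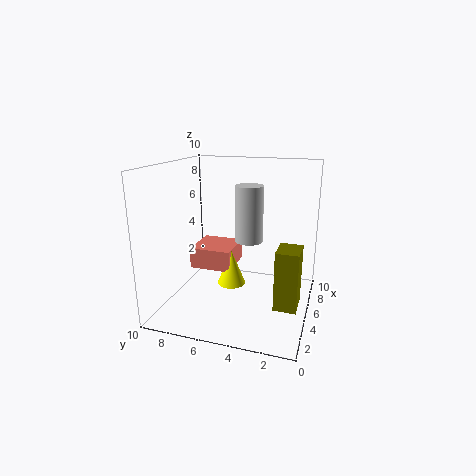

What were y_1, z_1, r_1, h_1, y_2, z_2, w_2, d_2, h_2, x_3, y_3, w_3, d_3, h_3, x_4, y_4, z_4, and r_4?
y_1 = 5.5; z_1 = 1.5; r_1 = 1; h_1 = 2.5; y_2 = 0.5; z_2 = 1; w_2 = 2; d_2 = 1.5; h_2 = 4; x_3 = 4.5; y_3 = 5.5; w_3 = 3; d_3 = 3; h_3 = 1.5; x_4 = 6; y_4 = 4.5; z_4 = 4.5; r_4 = 1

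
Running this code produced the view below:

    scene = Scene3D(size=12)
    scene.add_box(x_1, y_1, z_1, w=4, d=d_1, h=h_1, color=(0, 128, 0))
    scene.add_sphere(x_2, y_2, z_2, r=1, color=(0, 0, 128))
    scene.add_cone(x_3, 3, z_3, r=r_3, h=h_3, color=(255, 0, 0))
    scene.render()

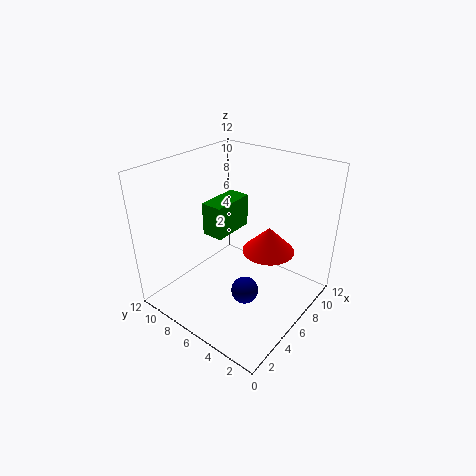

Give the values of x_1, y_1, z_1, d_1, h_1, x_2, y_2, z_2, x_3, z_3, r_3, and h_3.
x_1 = 6, y_1 = 8, z_1 = 5, d_1 = 2, h_1 = 3, x_2 = 3, y_2 = 3, z_2 = 4, x_3 = 6, z_3 = 6, r_3 = 2, h_3 = 2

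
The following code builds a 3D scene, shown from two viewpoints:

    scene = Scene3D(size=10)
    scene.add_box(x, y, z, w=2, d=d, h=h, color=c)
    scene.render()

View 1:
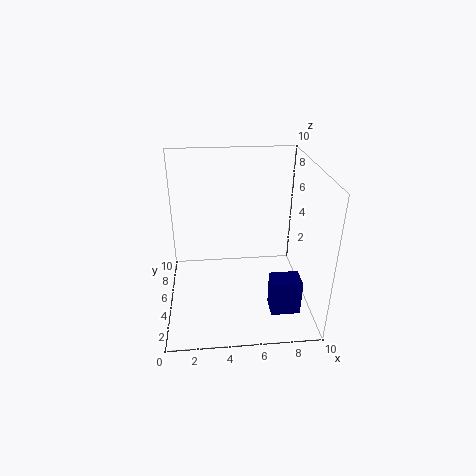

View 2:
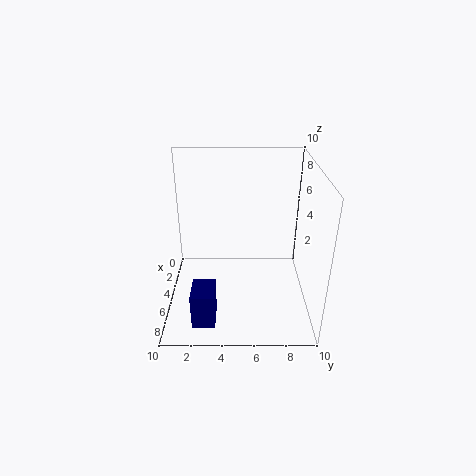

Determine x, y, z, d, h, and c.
x = 7, y = 2, z = 0.5, d = 1.5, h = 2.5, c = 'navy'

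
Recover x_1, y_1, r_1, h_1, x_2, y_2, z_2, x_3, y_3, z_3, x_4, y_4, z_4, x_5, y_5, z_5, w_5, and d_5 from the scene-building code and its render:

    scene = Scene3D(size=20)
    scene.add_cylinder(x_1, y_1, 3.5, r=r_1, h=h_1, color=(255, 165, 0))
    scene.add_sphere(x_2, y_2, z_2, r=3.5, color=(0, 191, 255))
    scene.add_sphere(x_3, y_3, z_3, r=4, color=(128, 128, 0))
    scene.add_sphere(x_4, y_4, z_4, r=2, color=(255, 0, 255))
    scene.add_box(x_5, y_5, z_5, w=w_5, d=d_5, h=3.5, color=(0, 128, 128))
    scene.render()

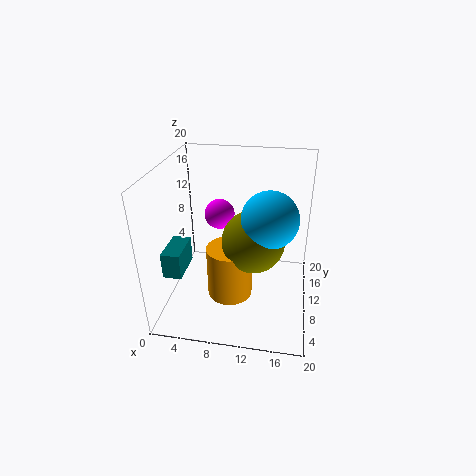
x_1 = 9.5, y_1 = 6.5, r_1 = 3, h_1 = 7, x_2 = 14.5, y_2 = 6.5, z_2 = 15, x_3 = 12.5, y_3 = 7, z_3 = 11.5, x_4 = 7.5, y_4 = 10, z_4 = 13.5, x_5 = 1, y_5 = 4, z_5 = 6.5, w_5 = 2.5, d_5 = 5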